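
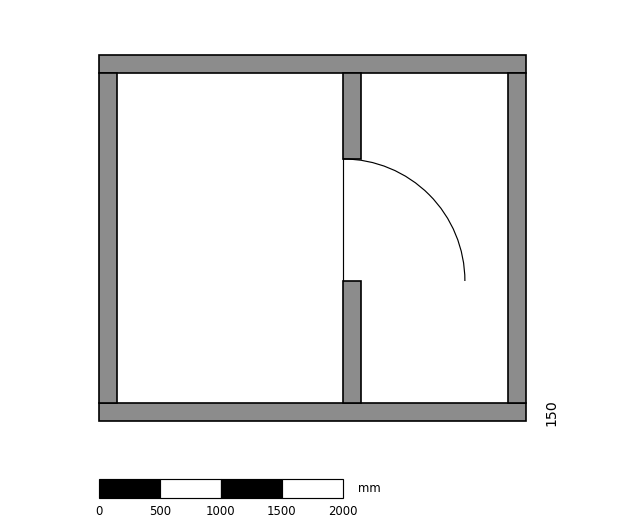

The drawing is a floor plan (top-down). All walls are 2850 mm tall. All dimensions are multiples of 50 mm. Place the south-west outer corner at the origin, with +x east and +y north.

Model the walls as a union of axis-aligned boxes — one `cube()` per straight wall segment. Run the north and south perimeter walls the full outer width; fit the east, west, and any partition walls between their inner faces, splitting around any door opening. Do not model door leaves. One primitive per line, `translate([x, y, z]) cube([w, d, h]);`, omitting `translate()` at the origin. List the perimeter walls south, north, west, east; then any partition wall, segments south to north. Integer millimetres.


cube([3500, 150, 2850]);
translate([0, 2850, 0]) cube([3500, 150, 2850]);
translate([0, 150, 0]) cube([150, 2700, 2850]);
translate([3350, 150, 0]) cube([150, 2700, 2850]);
translate([2000, 150, 0]) cube([150, 1000, 2850]);
translate([2000, 2150, 0]) cube([150, 700, 2850]);


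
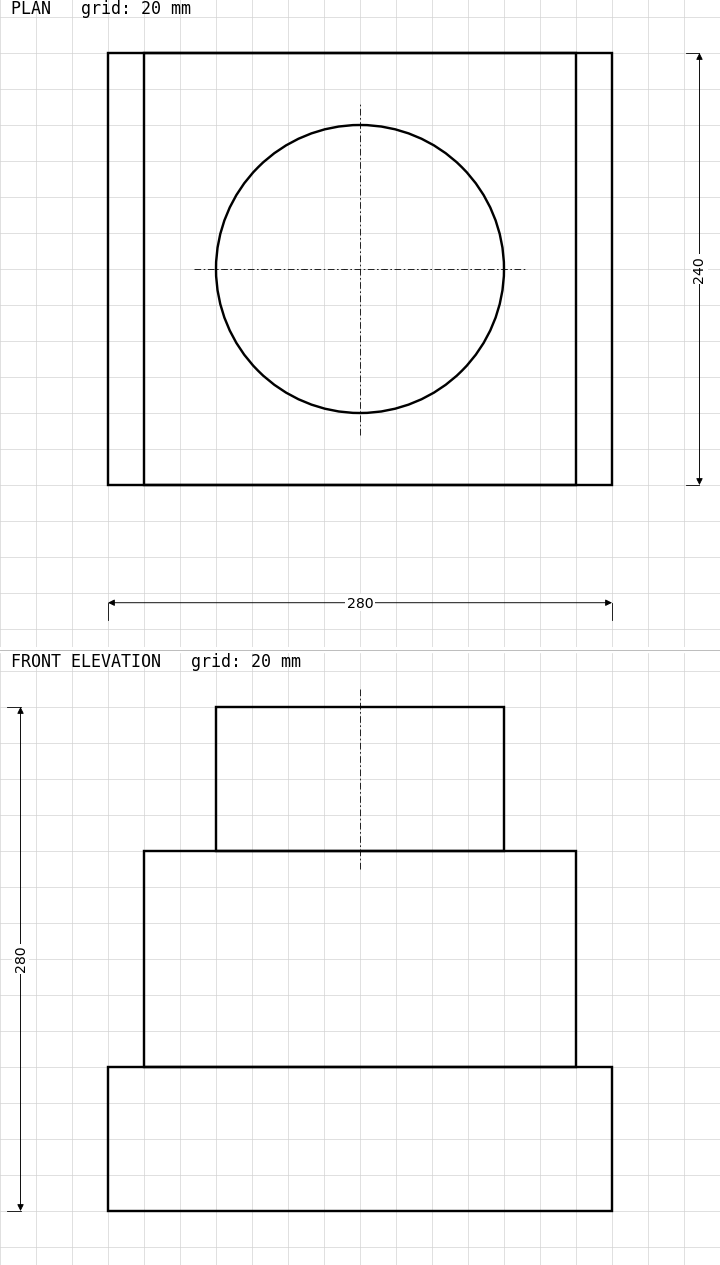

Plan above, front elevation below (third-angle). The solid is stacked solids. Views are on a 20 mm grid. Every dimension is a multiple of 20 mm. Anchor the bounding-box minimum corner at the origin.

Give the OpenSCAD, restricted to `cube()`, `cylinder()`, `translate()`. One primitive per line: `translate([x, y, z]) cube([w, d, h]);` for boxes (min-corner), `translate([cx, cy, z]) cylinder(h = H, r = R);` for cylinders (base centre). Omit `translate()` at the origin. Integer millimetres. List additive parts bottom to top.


cube([280, 240, 80]);
translate([20, 0, 80]) cube([240, 240, 120]);
translate([140, 120, 200]) cylinder(h = 80, r = 80);


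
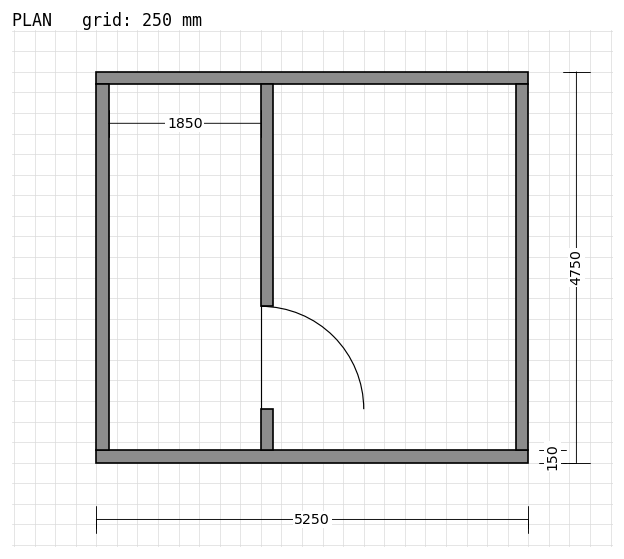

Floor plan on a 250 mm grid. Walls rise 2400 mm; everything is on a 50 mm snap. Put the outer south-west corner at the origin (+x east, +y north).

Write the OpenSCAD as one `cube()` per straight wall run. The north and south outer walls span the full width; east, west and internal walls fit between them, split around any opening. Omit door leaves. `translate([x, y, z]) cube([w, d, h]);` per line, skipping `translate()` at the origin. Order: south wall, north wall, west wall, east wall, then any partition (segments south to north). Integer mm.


cube([5250, 150, 2400]);
translate([0, 4600, 0]) cube([5250, 150, 2400]);
translate([0, 150, 0]) cube([150, 4450, 2400]);
translate([5100, 150, 0]) cube([150, 4450, 2400]);
translate([2000, 150, 0]) cube([150, 500, 2400]);
translate([2000, 1900, 0]) cube([150, 2700, 2400]);


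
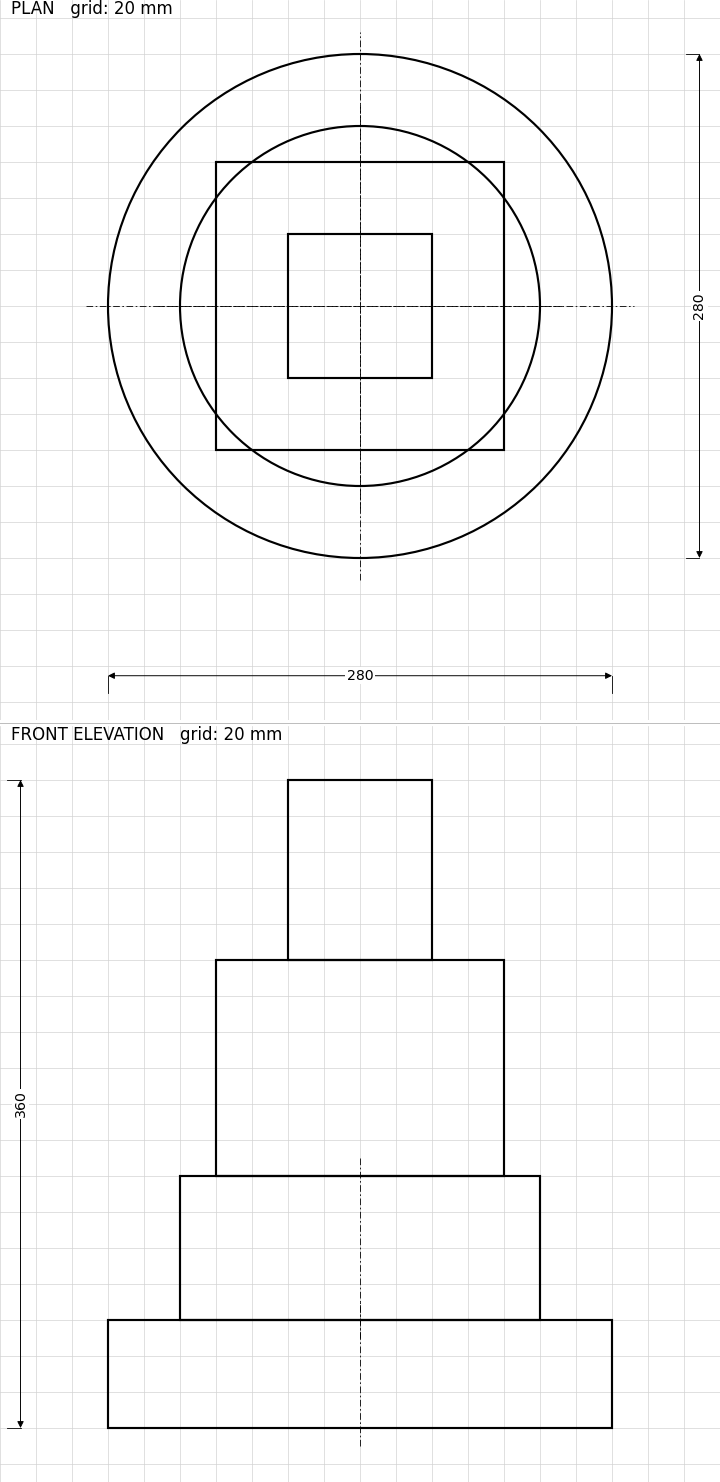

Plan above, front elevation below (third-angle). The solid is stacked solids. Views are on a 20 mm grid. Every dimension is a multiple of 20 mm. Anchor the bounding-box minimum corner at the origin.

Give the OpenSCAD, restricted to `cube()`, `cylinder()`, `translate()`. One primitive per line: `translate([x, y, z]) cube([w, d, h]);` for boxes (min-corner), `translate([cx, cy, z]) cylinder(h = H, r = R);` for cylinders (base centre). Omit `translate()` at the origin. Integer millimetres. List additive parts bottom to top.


translate([140, 140, 0]) cylinder(h = 60, r = 140);
translate([140, 140, 60]) cylinder(h = 80, r = 100);
translate([60, 60, 140]) cube([160, 160, 120]);
translate([100, 100, 260]) cube([80, 80, 100]);


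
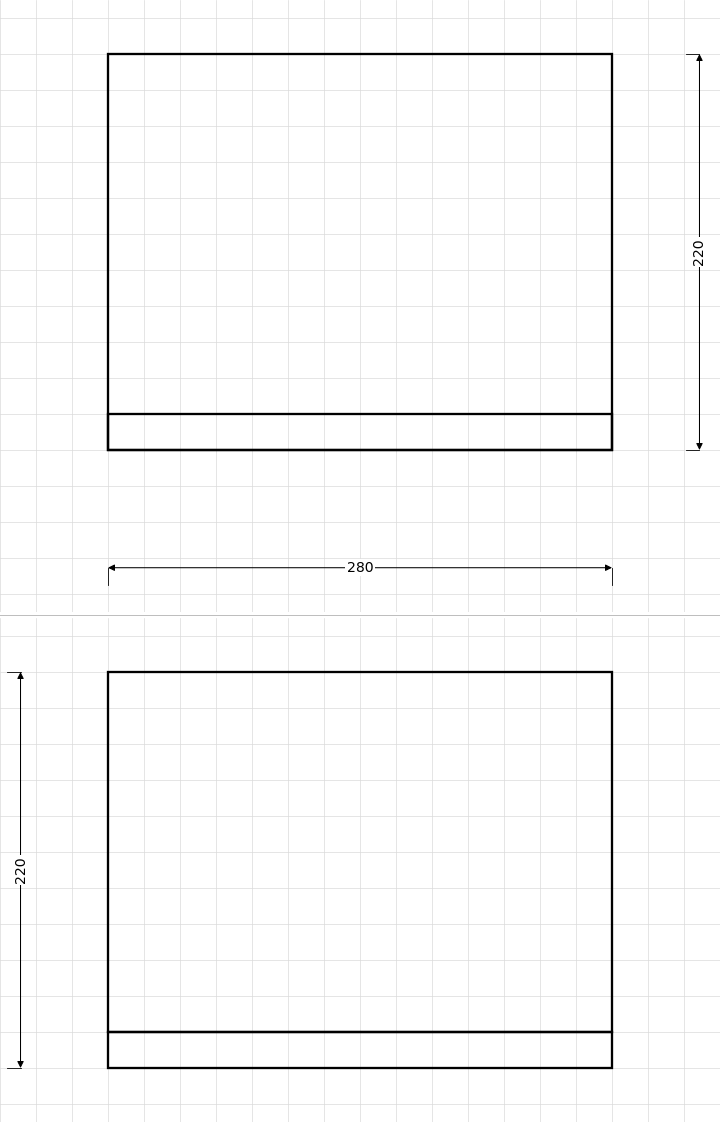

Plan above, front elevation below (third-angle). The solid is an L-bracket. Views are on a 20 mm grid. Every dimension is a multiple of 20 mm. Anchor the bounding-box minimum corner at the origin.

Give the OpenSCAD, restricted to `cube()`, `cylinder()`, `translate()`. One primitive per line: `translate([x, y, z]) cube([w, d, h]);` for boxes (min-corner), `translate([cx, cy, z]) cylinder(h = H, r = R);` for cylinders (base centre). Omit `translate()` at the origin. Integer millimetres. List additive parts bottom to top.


cube([280, 220, 20]);
translate([0, 0, 20]) cube([280, 20, 200]);


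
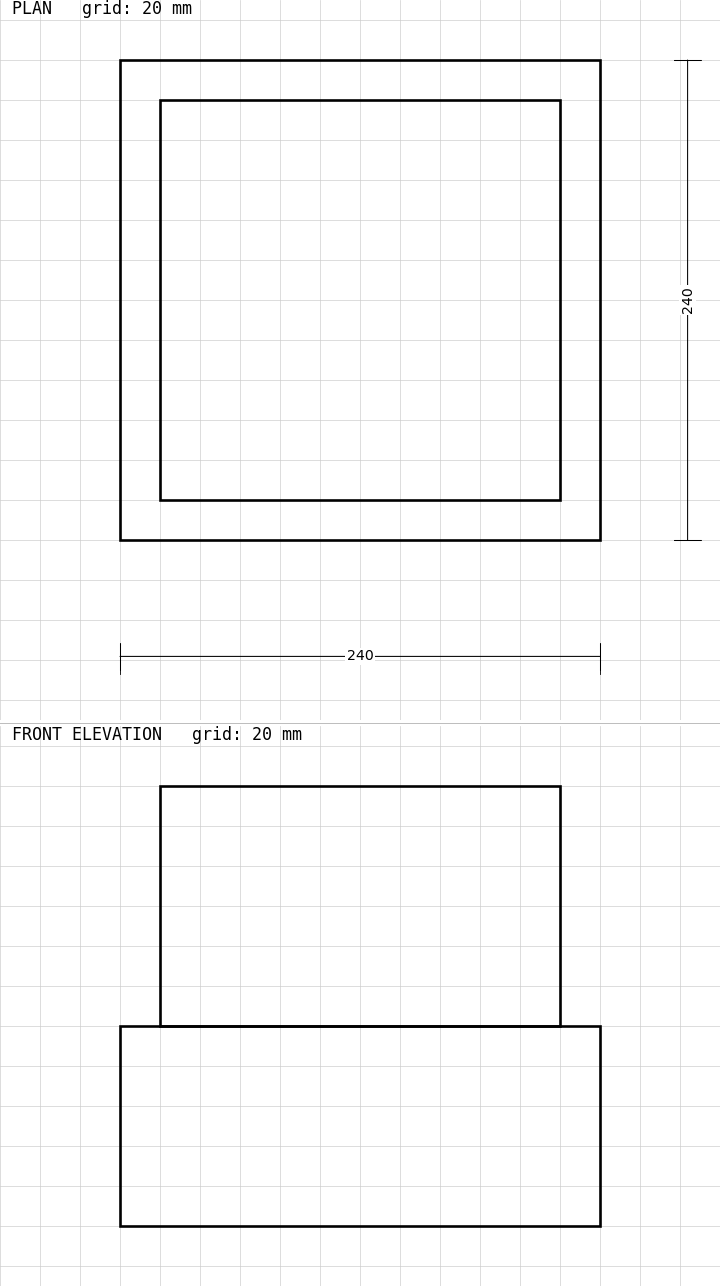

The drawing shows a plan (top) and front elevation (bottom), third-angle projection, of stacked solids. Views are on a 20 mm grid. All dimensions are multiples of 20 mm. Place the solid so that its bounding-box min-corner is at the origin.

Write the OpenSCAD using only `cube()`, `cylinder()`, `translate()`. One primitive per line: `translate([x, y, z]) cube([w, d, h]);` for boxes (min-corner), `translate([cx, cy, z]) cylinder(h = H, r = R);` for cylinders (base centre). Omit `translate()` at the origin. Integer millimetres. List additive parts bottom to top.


cube([240, 240, 100]);
translate([20, 20, 100]) cube([200, 200, 120]);


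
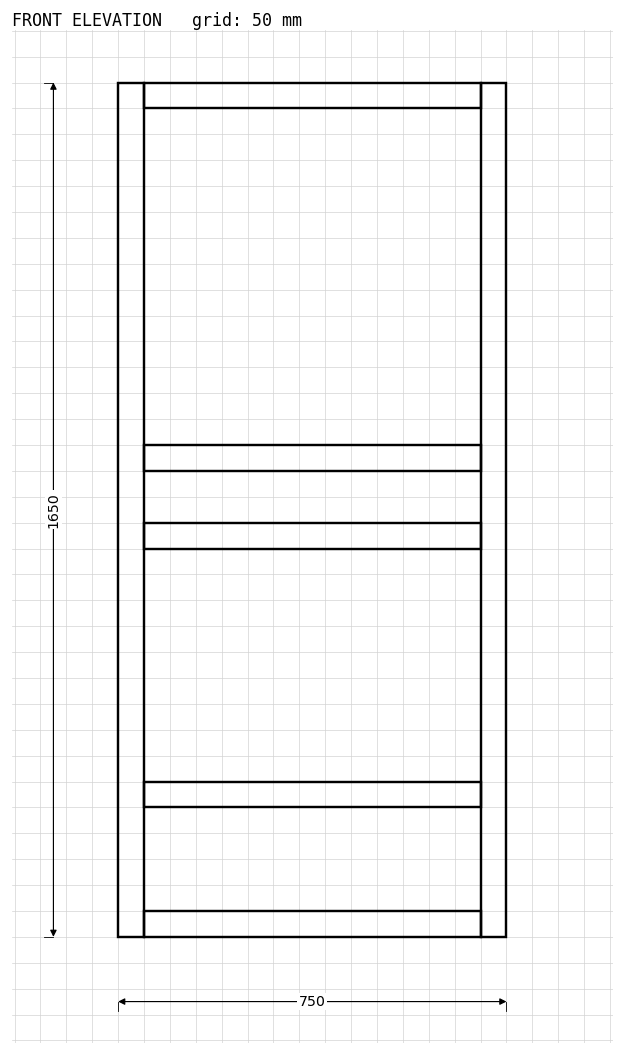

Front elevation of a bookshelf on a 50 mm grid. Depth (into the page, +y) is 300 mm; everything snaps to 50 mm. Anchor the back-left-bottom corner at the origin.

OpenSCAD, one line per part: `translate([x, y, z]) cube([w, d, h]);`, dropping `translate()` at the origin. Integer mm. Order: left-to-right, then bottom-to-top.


cube([50, 300, 1650]);
translate([50, 0, 0]) cube([650, 300, 50]);
translate([50, 0, 250]) cube([650, 300, 50]);
translate([50, 0, 750]) cube([650, 300, 50]);
translate([50, 0, 900]) cube([650, 300, 50]);
translate([50, 0, 1600]) cube([650, 300, 50]);
translate([700, 0, 0]) cube([50, 300, 1650]);


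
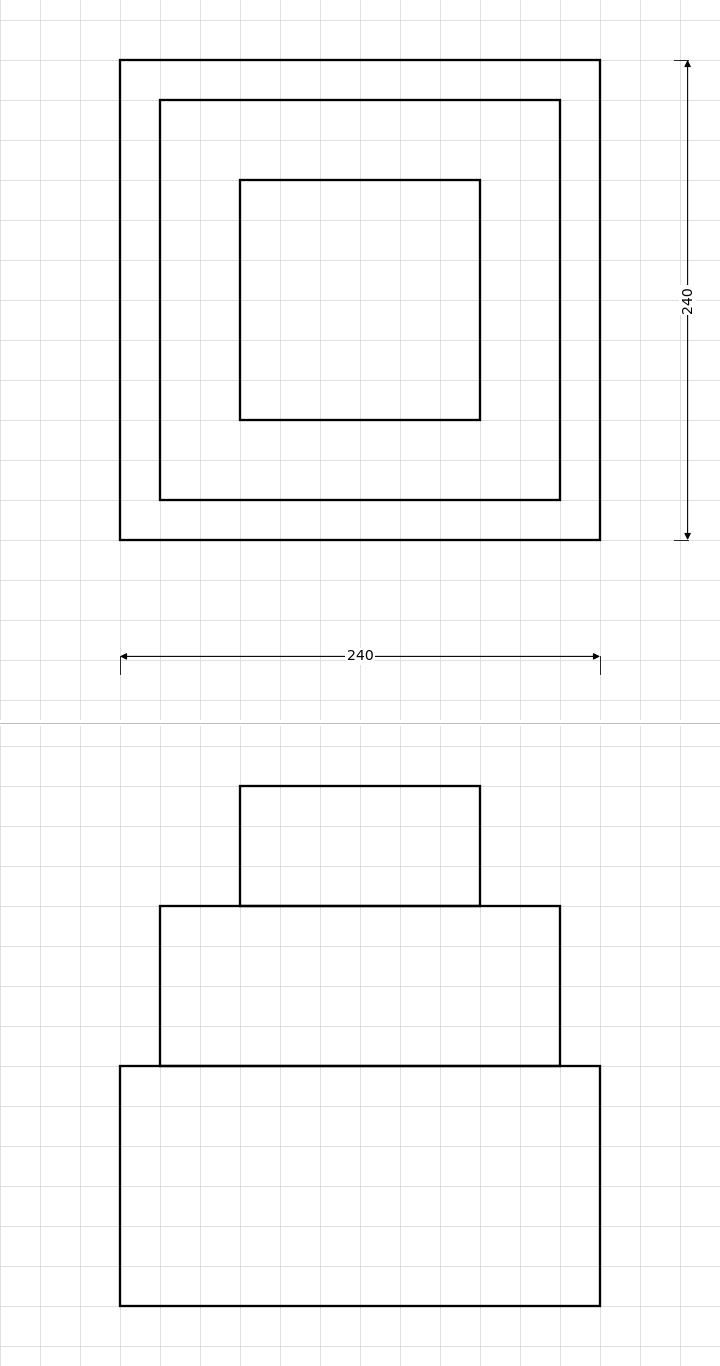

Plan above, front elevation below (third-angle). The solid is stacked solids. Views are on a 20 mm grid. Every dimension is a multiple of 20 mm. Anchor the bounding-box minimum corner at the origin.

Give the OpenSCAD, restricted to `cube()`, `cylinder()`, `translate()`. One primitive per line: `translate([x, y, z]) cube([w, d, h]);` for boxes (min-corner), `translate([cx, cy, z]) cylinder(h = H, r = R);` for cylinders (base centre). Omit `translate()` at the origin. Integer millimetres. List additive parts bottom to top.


cube([240, 240, 120]);
translate([20, 20, 120]) cube([200, 200, 80]);
translate([60, 60, 200]) cube([120, 120, 60]);


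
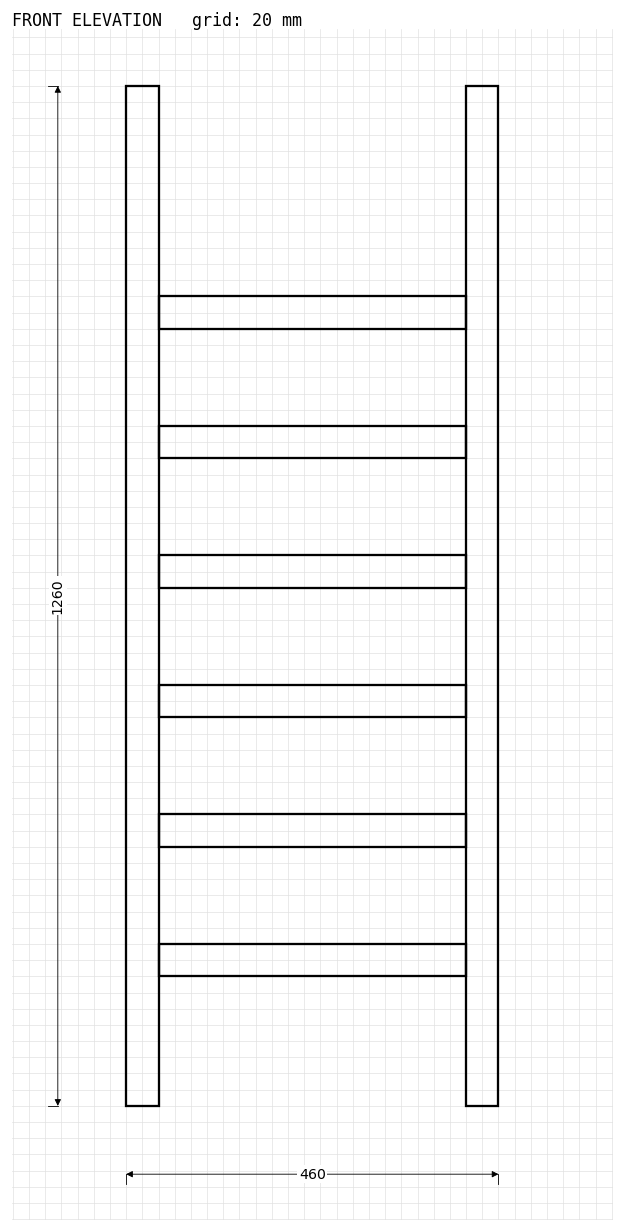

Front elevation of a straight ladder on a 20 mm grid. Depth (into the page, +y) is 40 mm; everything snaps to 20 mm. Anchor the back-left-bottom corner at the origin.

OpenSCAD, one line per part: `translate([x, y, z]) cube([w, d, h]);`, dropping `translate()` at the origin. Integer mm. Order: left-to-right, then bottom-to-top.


cube([40, 40, 1260]);
translate([40, 0, 160]) cube([380, 40, 40]);
translate([40, 0, 320]) cube([380, 40, 40]);
translate([40, 0, 480]) cube([380, 40, 40]);
translate([40, 0, 640]) cube([380, 40, 40]);
translate([40, 0, 800]) cube([380, 40, 40]);
translate([40, 0, 960]) cube([380, 40, 40]);
translate([420, 0, 0]) cube([40, 40, 1260]);


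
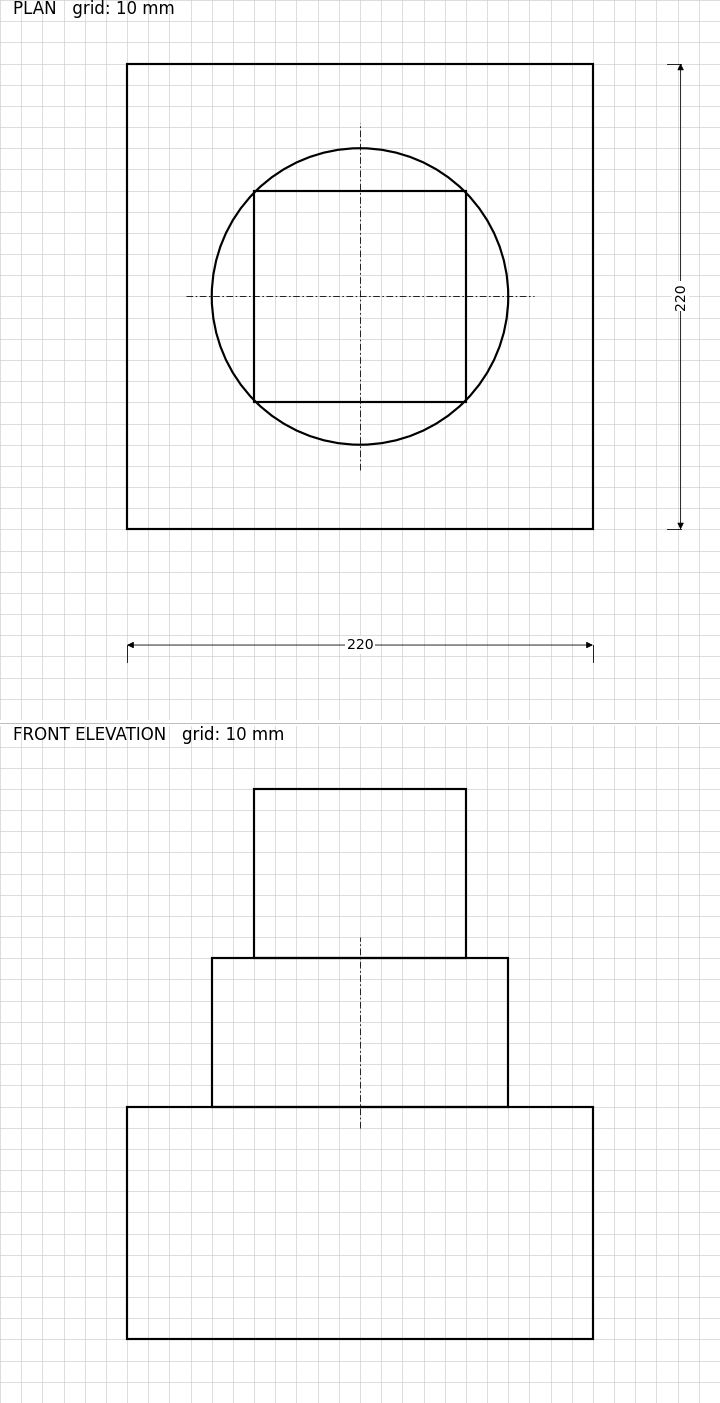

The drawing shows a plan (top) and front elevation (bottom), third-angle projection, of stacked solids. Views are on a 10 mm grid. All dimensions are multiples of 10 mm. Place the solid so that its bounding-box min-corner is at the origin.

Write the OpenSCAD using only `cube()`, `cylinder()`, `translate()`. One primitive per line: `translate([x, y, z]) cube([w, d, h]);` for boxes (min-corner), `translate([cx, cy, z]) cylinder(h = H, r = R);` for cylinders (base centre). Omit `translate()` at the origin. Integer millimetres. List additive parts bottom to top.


cube([220, 220, 110]);
translate([110, 110, 110]) cylinder(h = 70, r = 70);
translate([60, 60, 180]) cube([100, 100, 80]);


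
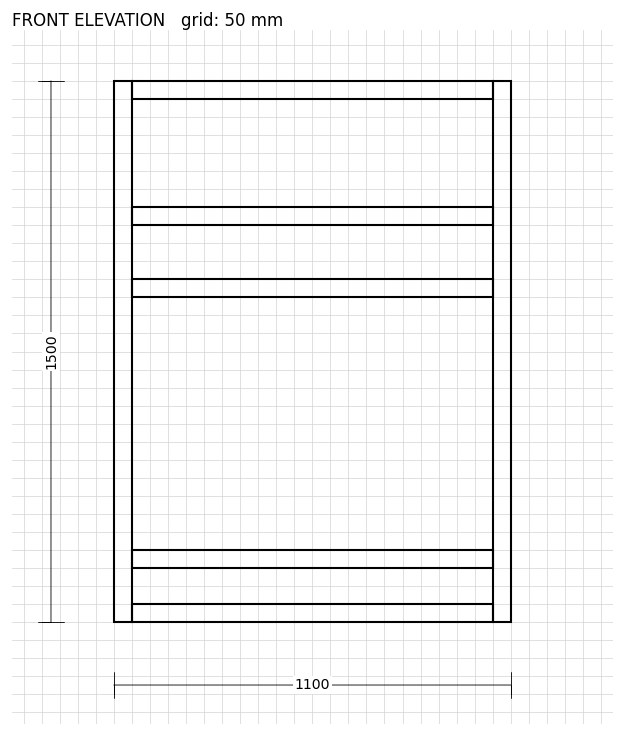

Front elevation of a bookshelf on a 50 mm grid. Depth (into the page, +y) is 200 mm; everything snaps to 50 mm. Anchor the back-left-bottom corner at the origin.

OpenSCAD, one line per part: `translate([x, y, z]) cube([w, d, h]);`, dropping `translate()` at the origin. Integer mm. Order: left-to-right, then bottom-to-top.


cube([50, 200, 1500]);
translate([50, 0, 0]) cube([1000, 200, 50]);
translate([50, 0, 150]) cube([1000, 200, 50]);
translate([50, 0, 900]) cube([1000, 200, 50]);
translate([50, 0, 1100]) cube([1000, 200, 50]);
translate([50, 0, 1450]) cube([1000, 200, 50]);
translate([1050, 0, 0]) cube([50, 200, 1500]);


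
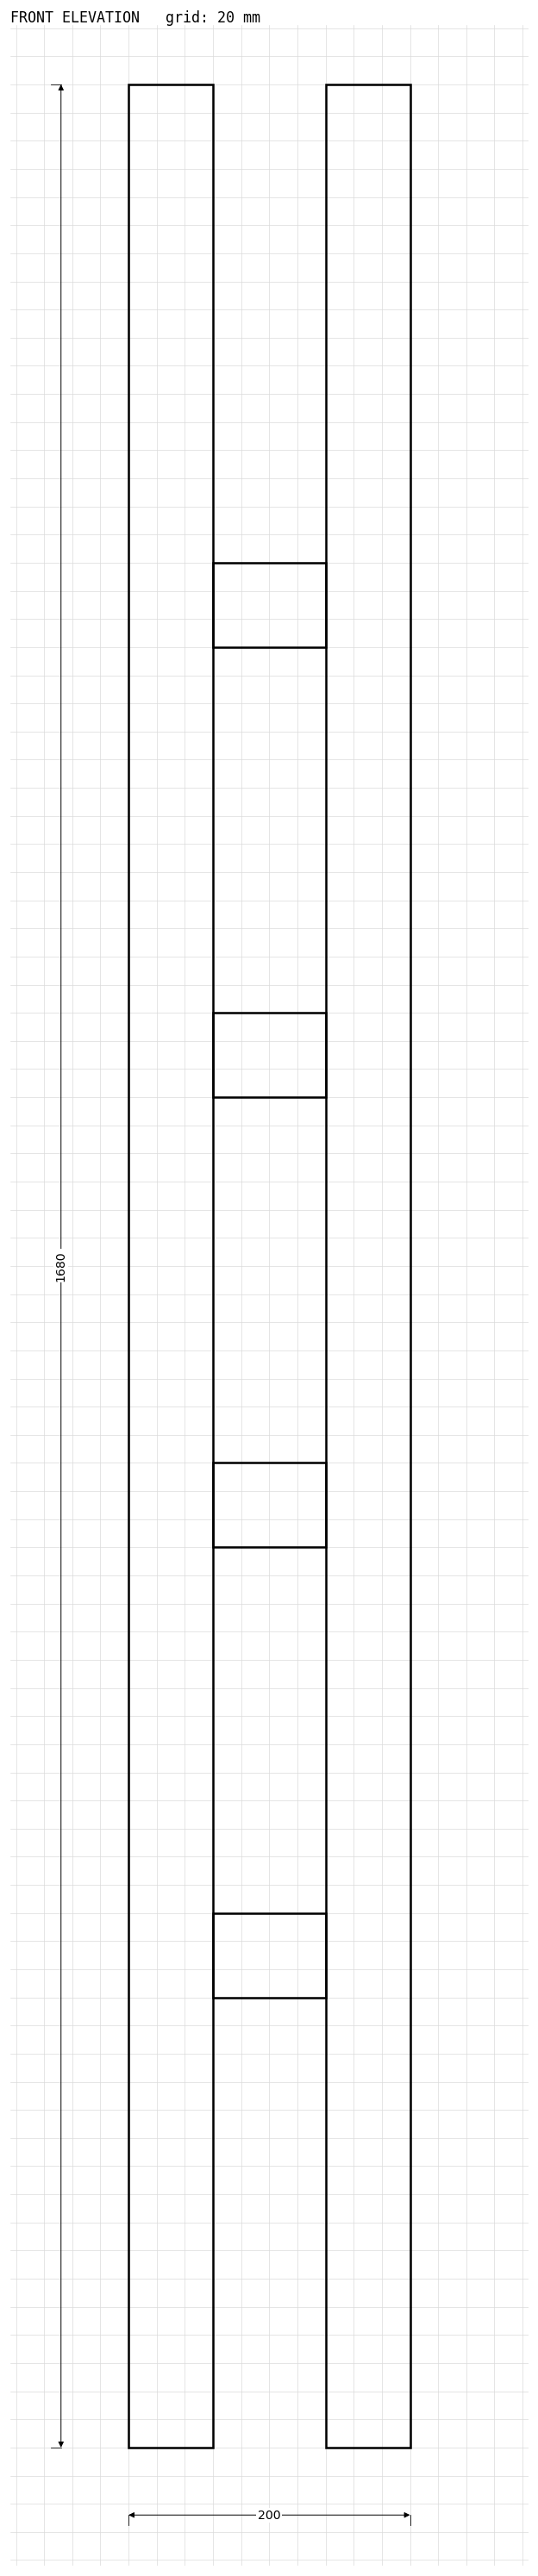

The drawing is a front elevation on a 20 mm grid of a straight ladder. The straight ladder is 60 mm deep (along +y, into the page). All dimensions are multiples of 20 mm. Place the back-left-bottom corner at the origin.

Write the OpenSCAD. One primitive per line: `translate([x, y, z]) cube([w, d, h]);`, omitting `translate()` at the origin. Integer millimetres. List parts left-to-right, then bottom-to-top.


cube([60, 60, 1680]);
translate([60, 0, 320]) cube([80, 60, 60]);
translate([60, 0, 640]) cube([80, 60, 60]);
translate([60, 0, 960]) cube([80, 60, 60]);
translate([60, 0, 1280]) cube([80, 60, 60]);
translate([140, 0, 0]) cube([60, 60, 1680]);


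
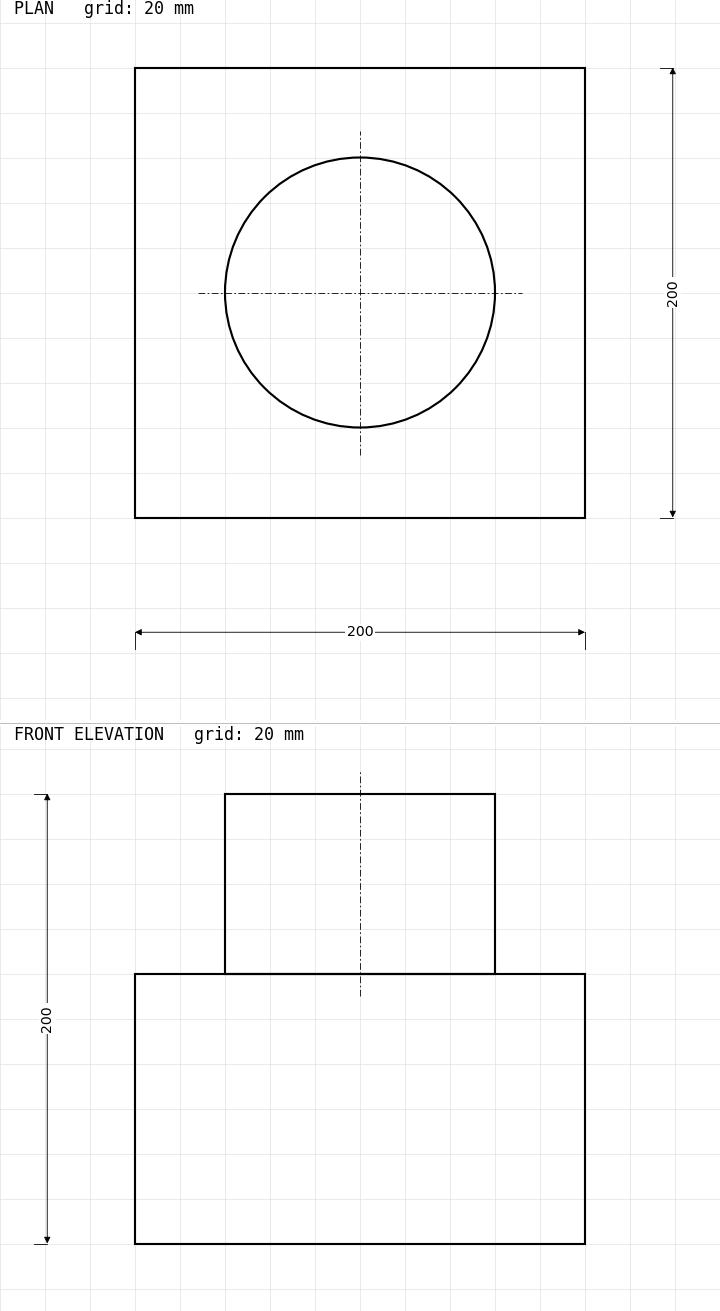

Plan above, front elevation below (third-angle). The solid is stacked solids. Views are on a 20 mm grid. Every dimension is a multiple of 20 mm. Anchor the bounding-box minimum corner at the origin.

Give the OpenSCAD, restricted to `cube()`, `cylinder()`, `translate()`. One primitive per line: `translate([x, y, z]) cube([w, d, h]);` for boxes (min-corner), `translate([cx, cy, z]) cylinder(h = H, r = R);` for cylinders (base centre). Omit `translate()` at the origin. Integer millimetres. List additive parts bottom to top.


cube([200, 200, 120]);
translate([100, 100, 120]) cylinder(h = 80, r = 60);


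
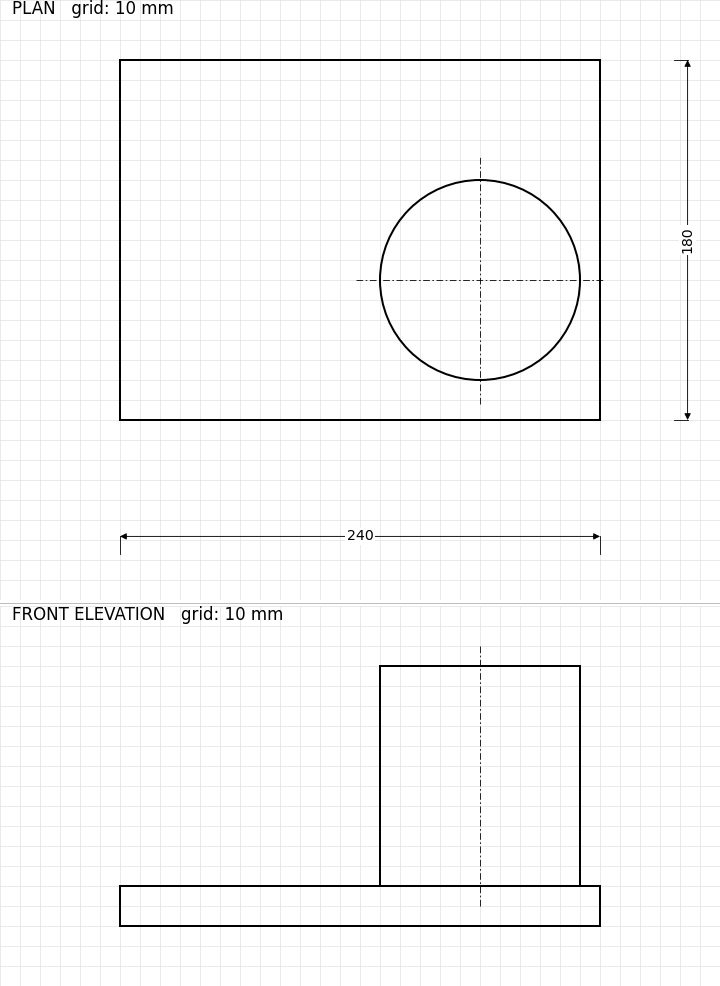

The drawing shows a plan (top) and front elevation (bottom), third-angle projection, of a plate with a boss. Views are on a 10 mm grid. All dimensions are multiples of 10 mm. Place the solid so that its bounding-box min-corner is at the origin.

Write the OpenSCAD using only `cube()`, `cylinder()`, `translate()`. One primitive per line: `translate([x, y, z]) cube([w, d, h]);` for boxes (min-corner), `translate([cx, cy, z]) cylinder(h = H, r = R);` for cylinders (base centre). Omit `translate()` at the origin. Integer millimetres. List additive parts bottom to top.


cube([240, 180, 20]);
translate([180, 70, 20]) cylinder(h = 110, r = 50);


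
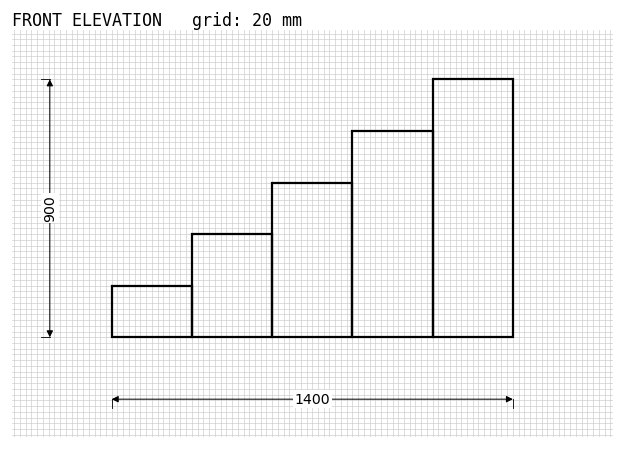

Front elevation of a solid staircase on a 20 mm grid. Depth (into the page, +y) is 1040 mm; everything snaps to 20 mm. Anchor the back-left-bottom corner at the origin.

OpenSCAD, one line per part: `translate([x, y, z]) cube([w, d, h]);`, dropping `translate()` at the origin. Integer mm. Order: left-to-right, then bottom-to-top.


cube([280, 1040, 180]);
translate([280, 0, 0]) cube([280, 1040, 360]);
translate([560, 0, 0]) cube([280, 1040, 540]);
translate([840, 0, 0]) cube([280, 1040, 720]);
translate([1120, 0, 0]) cube([280, 1040, 900]);


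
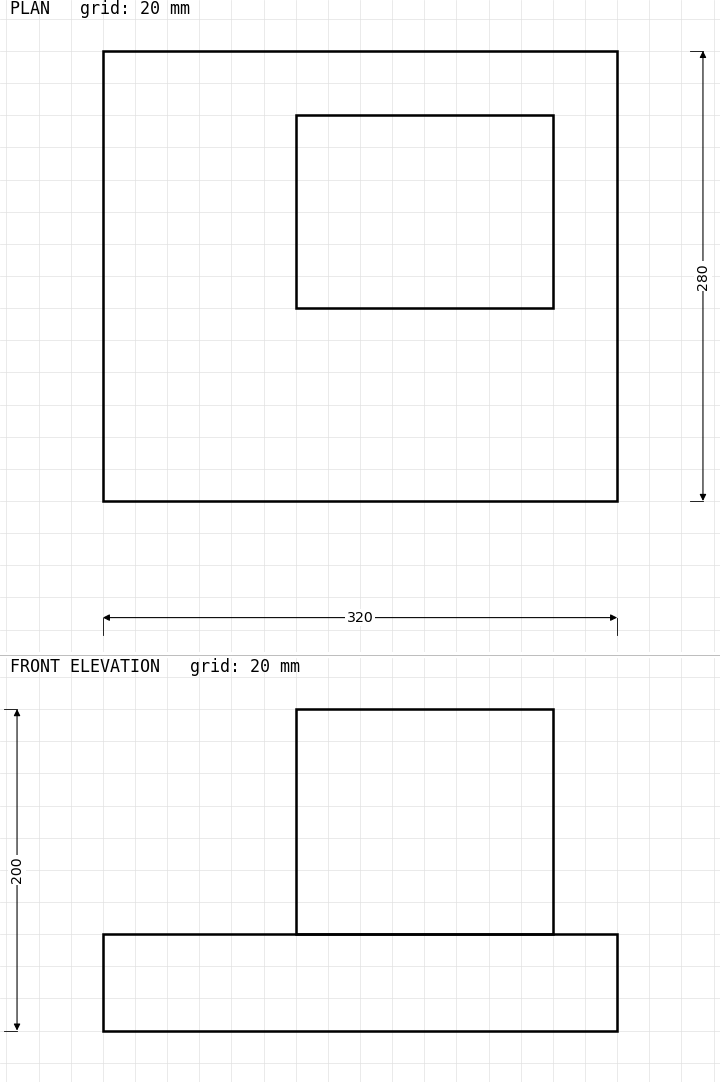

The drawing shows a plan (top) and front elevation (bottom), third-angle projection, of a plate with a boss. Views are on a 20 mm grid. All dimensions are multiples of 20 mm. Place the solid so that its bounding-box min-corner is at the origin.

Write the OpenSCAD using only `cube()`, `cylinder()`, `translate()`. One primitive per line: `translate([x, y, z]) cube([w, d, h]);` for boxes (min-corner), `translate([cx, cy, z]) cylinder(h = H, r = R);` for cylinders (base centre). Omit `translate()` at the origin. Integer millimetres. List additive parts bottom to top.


cube([320, 280, 60]);
translate([120, 120, 60]) cube([160, 120, 140]);


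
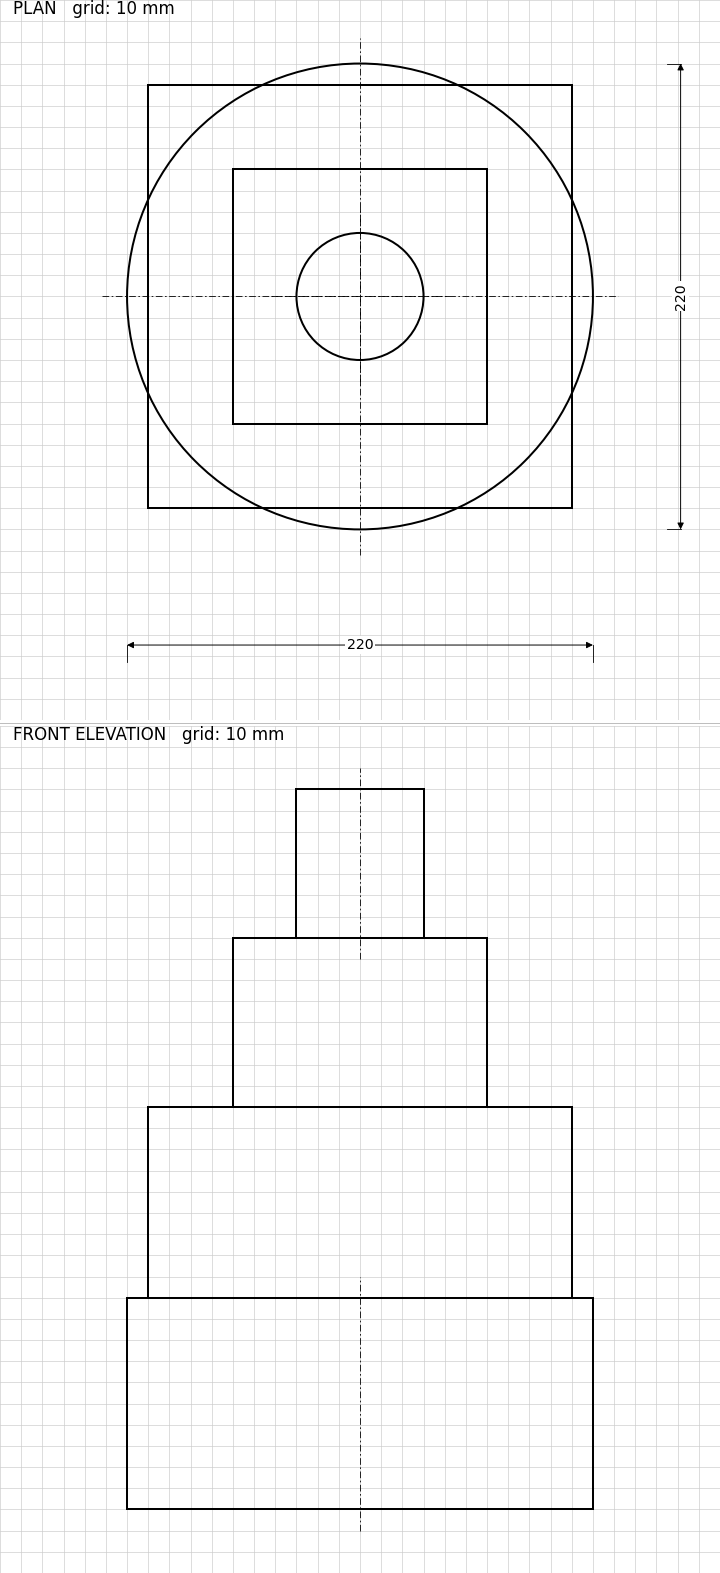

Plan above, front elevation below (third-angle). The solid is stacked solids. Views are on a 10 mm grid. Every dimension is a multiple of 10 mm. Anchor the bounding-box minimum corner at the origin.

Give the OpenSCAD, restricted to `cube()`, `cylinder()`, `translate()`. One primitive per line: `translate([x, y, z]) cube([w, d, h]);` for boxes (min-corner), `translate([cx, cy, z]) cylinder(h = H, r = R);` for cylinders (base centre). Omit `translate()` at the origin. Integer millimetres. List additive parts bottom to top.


translate([110, 110, 0]) cylinder(h = 100, r = 110);
translate([10, 10, 100]) cube([200, 200, 90]);
translate([50, 50, 190]) cube([120, 120, 80]);
translate([110, 110, 270]) cylinder(h = 70, r = 30);


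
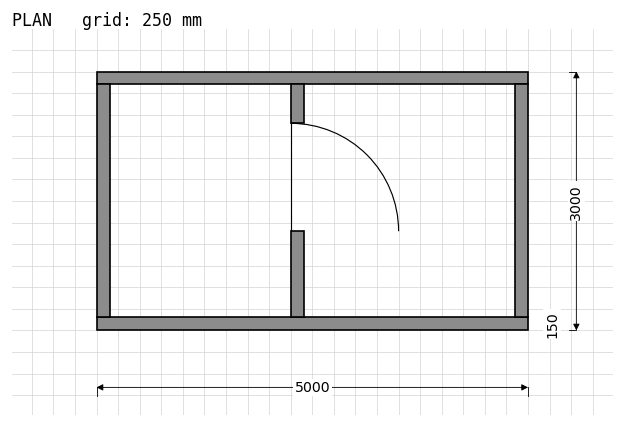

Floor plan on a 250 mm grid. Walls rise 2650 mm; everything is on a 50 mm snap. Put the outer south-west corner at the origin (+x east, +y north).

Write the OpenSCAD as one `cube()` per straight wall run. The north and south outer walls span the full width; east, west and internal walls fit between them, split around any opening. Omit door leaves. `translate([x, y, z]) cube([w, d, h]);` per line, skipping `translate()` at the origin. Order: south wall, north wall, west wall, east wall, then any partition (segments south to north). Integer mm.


cube([5000, 150, 2650]);
translate([0, 2850, 0]) cube([5000, 150, 2650]);
translate([0, 150, 0]) cube([150, 2700, 2650]);
translate([4850, 150, 0]) cube([150, 2700, 2650]);
translate([2250, 150, 0]) cube([150, 1000, 2650]);
translate([2250, 2400, 0]) cube([150, 450, 2650]);


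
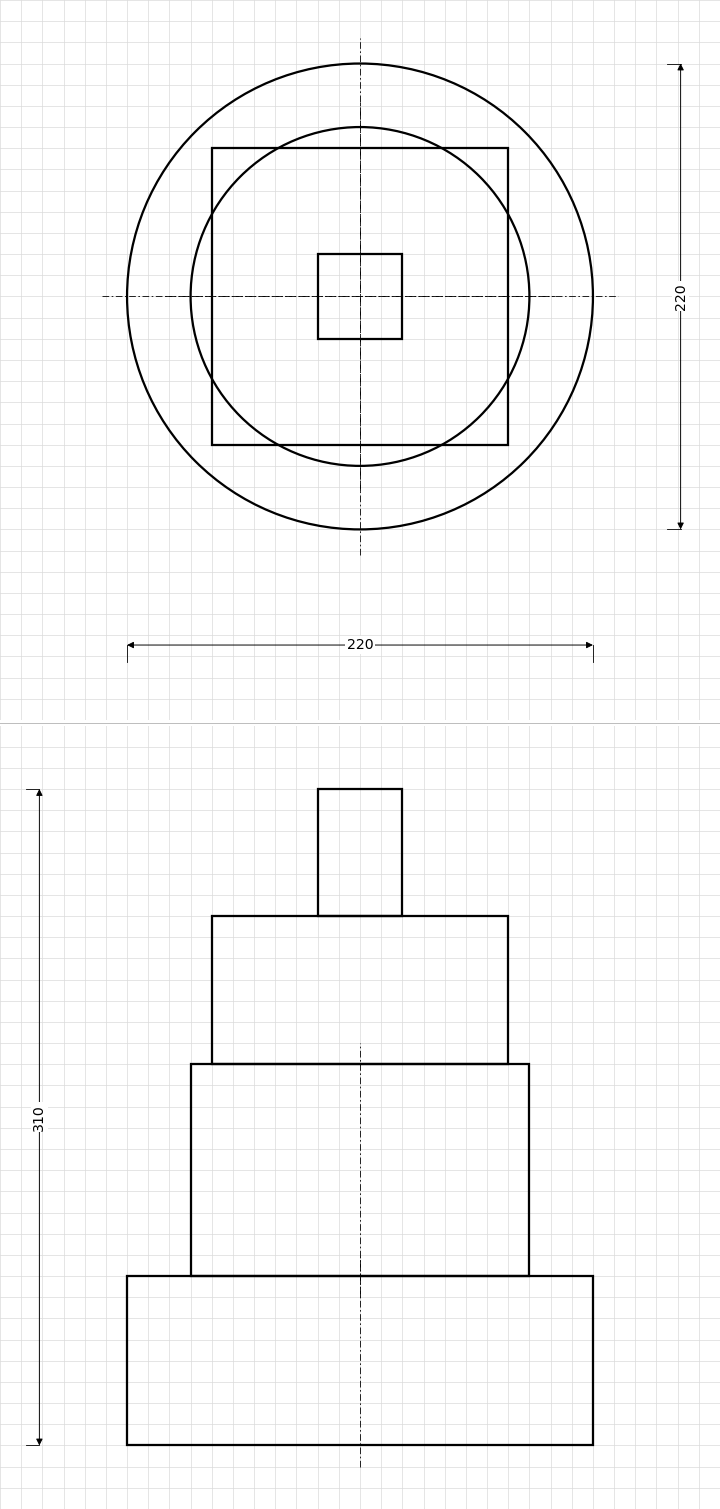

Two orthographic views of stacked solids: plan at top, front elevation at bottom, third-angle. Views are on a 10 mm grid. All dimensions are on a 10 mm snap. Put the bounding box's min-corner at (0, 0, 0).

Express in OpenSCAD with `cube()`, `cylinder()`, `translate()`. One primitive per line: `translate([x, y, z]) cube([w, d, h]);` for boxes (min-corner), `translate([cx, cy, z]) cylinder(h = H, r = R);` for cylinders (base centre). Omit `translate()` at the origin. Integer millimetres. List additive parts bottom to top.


translate([110, 110, 0]) cylinder(h = 80, r = 110);
translate([110, 110, 80]) cylinder(h = 100, r = 80);
translate([40, 40, 180]) cube([140, 140, 70]);
translate([90, 90, 250]) cube([40, 40, 60]);


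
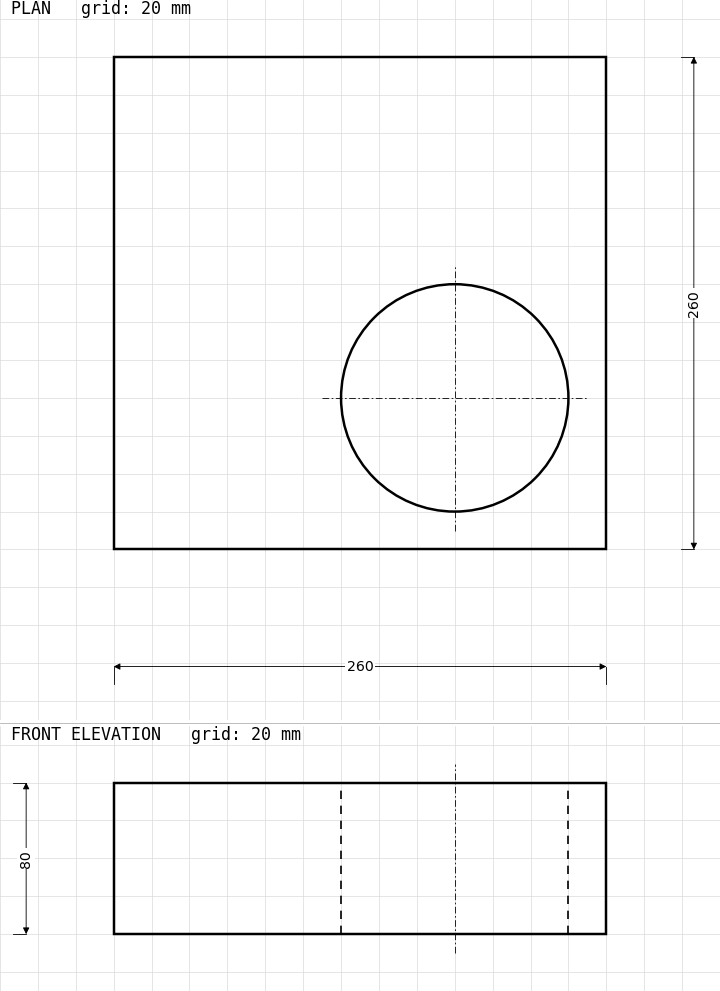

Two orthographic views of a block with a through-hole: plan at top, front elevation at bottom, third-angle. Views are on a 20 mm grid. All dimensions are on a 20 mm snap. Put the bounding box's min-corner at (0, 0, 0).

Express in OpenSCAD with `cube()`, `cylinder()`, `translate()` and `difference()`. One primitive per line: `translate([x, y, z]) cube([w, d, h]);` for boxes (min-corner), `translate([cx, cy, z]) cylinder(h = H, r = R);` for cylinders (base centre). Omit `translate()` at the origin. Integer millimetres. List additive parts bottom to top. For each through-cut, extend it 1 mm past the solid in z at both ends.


difference() {
  cube([260, 260, 80]);
  translate([180, 80, -1]) cylinder(h = 82, r = 60);
}


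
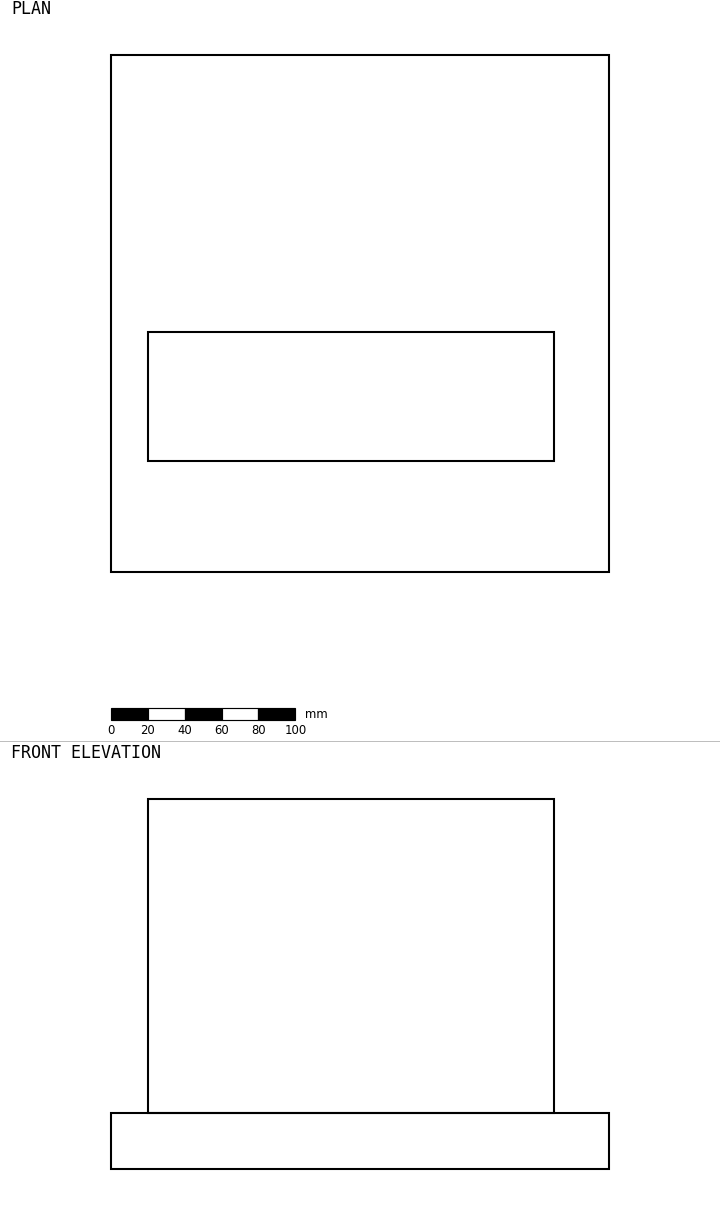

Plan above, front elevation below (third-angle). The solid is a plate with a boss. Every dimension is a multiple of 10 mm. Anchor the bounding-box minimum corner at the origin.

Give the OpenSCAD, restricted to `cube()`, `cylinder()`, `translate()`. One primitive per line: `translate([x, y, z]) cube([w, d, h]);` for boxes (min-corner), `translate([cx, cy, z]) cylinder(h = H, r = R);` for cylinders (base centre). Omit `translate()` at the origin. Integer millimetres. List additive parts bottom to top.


cube([270, 280, 30]);
translate([20, 60, 30]) cube([220, 70, 170]);


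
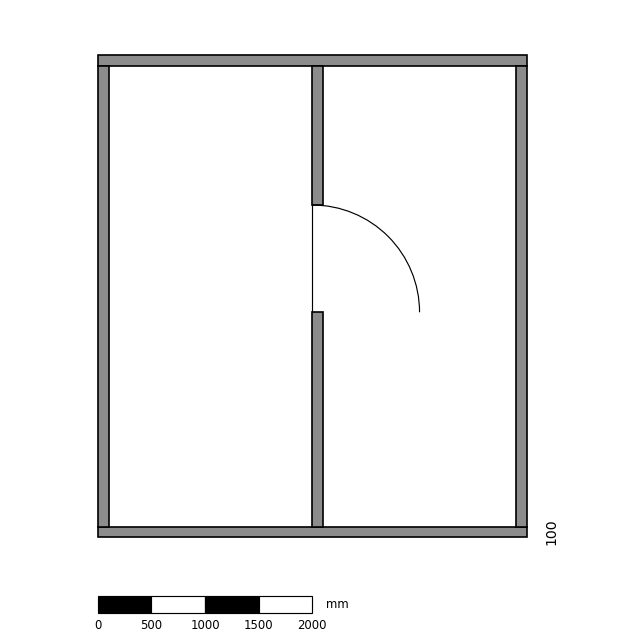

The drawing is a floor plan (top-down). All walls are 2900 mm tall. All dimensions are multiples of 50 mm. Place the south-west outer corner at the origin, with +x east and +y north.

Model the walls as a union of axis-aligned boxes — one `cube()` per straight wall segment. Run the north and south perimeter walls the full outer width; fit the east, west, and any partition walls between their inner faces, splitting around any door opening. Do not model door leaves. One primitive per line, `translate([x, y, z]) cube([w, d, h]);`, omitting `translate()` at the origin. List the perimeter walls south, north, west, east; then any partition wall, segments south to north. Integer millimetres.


cube([4000, 100, 2900]);
translate([0, 4400, 0]) cube([4000, 100, 2900]);
translate([0, 100, 0]) cube([100, 4300, 2900]);
translate([3900, 100, 0]) cube([100, 4300, 2900]);
translate([2000, 100, 0]) cube([100, 2000, 2900]);
translate([2000, 3100, 0]) cube([100, 1300, 2900]);


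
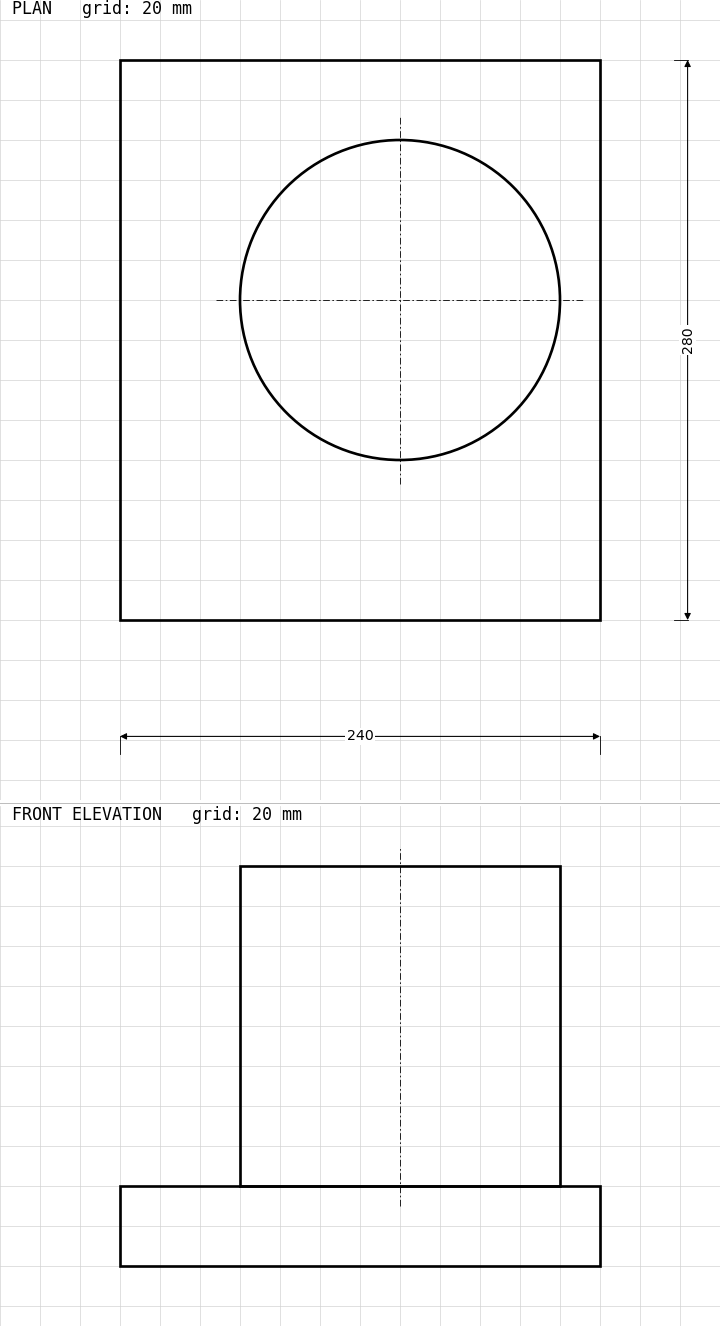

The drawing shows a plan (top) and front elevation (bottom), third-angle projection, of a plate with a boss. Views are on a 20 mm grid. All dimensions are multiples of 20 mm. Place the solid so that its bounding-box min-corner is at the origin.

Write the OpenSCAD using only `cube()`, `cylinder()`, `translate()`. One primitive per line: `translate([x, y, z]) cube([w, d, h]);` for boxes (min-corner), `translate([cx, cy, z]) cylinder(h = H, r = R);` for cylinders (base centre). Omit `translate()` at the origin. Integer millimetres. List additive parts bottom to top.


cube([240, 280, 40]);
translate([140, 160, 40]) cylinder(h = 160, r = 80);


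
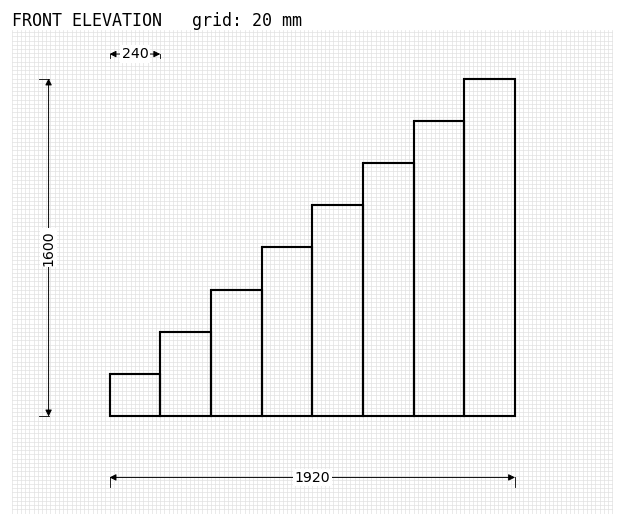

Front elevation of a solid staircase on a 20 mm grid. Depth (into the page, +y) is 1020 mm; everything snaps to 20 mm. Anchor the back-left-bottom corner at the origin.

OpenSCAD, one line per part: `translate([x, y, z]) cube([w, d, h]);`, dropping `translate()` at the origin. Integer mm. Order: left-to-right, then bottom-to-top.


cube([240, 1020, 200]);
translate([240, 0, 0]) cube([240, 1020, 400]);
translate([480, 0, 0]) cube([240, 1020, 600]);
translate([720, 0, 0]) cube([240, 1020, 800]);
translate([960, 0, 0]) cube([240, 1020, 1000]);
translate([1200, 0, 0]) cube([240, 1020, 1200]);
translate([1440, 0, 0]) cube([240, 1020, 1400]);
translate([1680, 0, 0]) cube([240, 1020, 1600]);


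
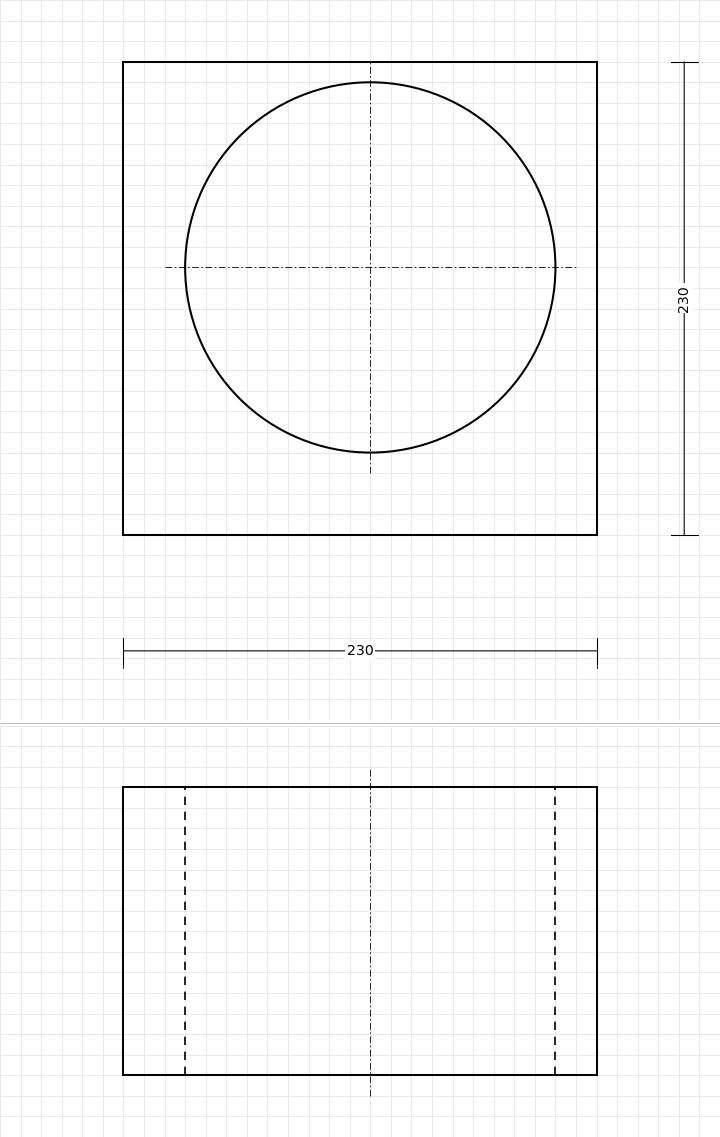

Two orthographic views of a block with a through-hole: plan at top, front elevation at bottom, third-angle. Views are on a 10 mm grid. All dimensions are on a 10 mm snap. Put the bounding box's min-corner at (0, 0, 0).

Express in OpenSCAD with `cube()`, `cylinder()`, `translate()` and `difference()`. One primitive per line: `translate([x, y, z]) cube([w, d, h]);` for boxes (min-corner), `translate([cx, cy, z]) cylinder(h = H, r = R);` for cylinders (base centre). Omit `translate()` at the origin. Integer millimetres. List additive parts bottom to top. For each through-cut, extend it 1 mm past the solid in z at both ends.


difference() {
  cube([230, 230, 140]);
  translate([120, 130, -1]) cylinder(h = 142, r = 90);
}


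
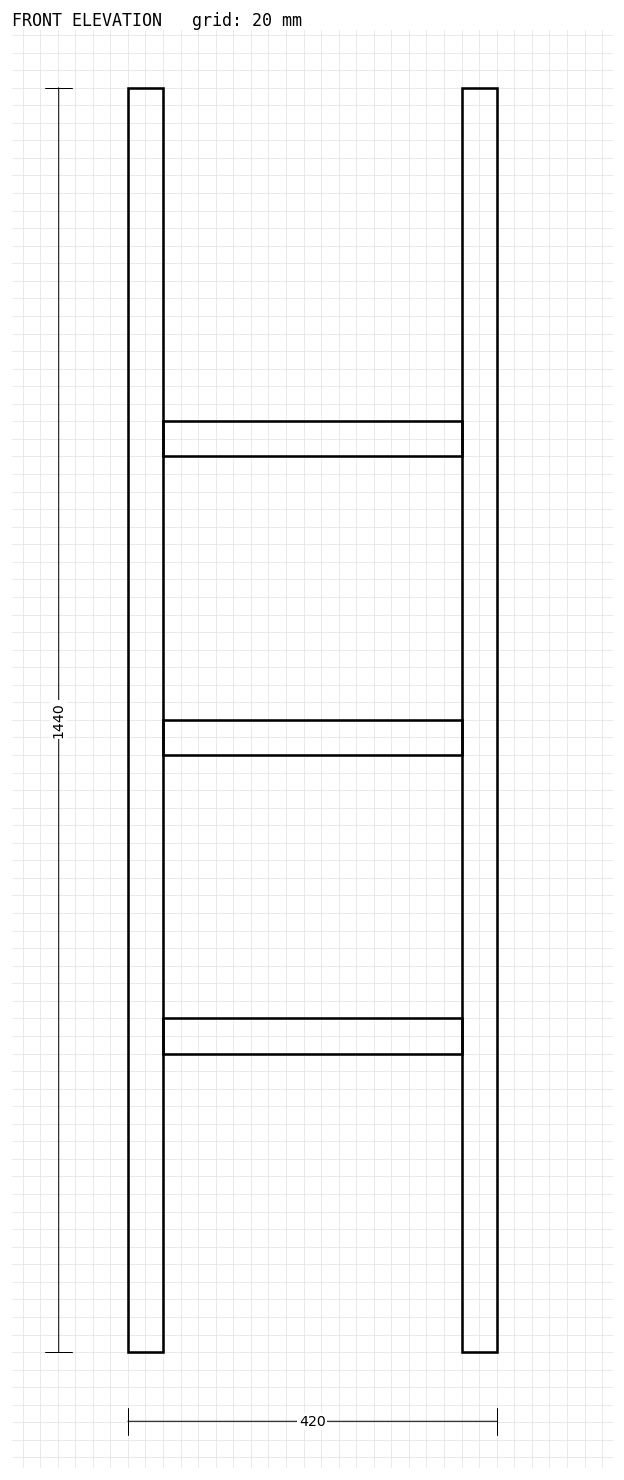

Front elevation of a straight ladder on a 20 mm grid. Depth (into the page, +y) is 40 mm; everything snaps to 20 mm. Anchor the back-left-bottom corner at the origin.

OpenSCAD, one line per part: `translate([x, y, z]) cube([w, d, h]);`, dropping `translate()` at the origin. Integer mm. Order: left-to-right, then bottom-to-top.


cube([40, 40, 1440]);
translate([40, 0, 340]) cube([340, 40, 40]);
translate([40, 0, 680]) cube([340, 40, 40]);
translate([40, 0, 1020]) cube([340, 40, 40]);
translate([380, 0, 0]) cube([40, 40, 1440]);


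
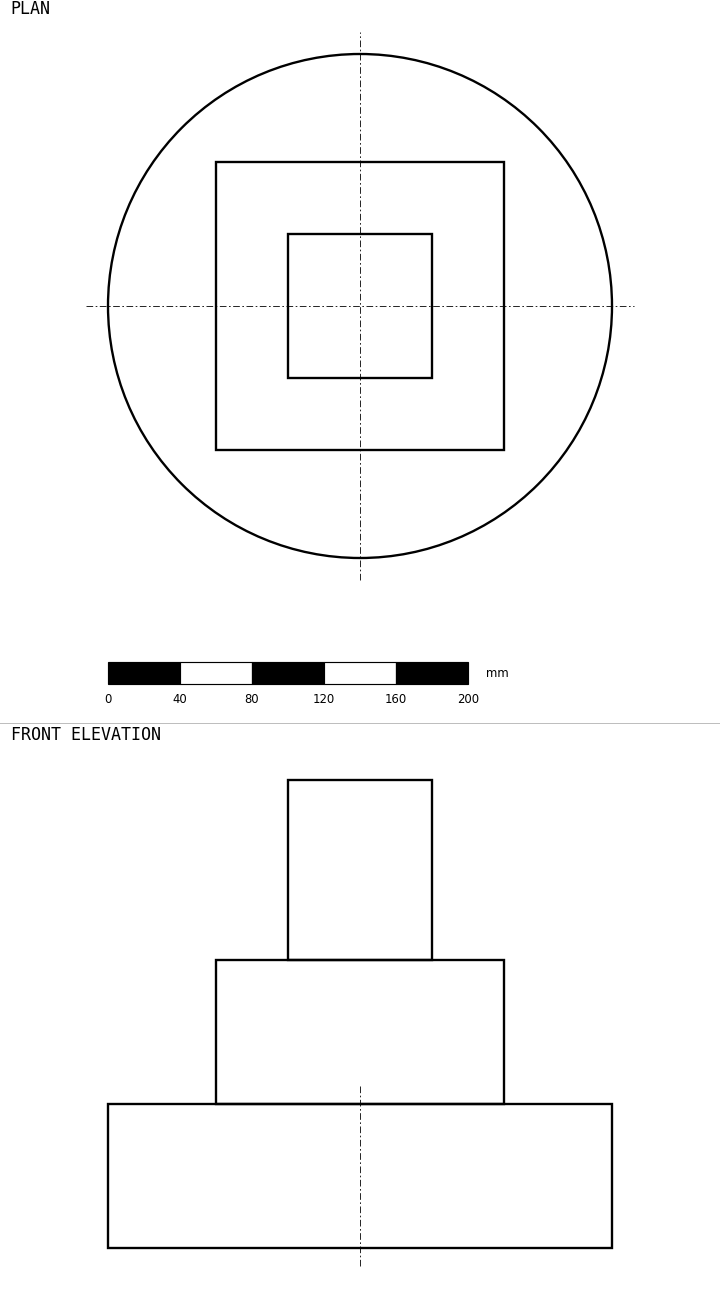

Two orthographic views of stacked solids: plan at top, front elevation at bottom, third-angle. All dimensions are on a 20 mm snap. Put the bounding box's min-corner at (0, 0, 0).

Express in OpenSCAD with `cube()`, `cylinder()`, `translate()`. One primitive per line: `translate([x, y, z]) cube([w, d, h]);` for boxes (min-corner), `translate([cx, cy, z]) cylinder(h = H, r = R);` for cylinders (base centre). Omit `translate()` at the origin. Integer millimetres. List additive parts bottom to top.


translate([140, 140, 0]) cylinder(h = 80, r = 140);
translate([60, 60, 80]) cube([160, 160, 80]);
translate([100, 100, 160]) cube([80, 80, 100]);


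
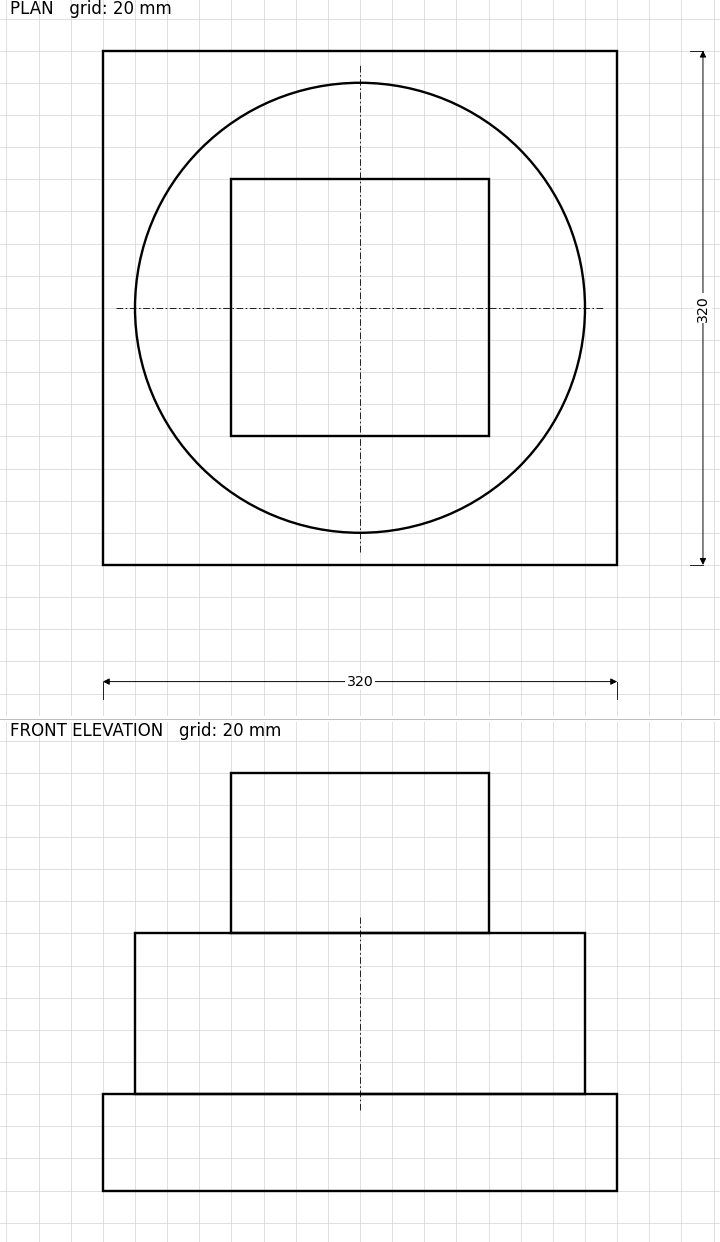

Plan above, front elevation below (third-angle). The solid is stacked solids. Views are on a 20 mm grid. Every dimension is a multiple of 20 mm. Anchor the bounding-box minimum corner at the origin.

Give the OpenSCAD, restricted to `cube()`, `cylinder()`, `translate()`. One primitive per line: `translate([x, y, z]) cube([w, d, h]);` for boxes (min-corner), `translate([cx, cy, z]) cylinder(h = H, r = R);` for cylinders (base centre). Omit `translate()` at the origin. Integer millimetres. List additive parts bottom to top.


cube([320, 320, 60]);
translate([160, 160, 60]) cylinder(h = 100, r = 140);
translate([80, 80, 160]) cube([160, 160, 100]);


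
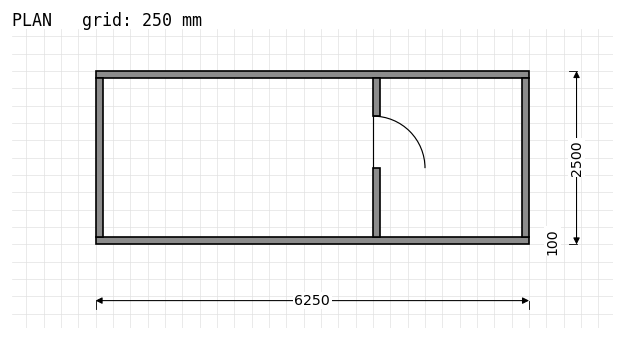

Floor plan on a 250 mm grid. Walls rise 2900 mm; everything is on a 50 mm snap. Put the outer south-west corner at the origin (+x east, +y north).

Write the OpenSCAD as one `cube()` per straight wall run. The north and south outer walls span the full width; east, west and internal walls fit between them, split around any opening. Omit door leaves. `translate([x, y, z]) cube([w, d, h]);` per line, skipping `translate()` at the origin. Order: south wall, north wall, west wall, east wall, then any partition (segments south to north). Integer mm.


cube([6250, 100, 2900]);
translate([0, 2400, 0]) cube([6250, 100, 2900]);
translate([0, 100, 0]) cube([100, 2300, 2900]);
translate([6150, 100, 0]) cube([100, 2300, 2900]);
translate([4000, 100, 0]) cube([100, 1000, 2900]);
translate([4000, 1850, 0]) cube([100, 550, 2900]);


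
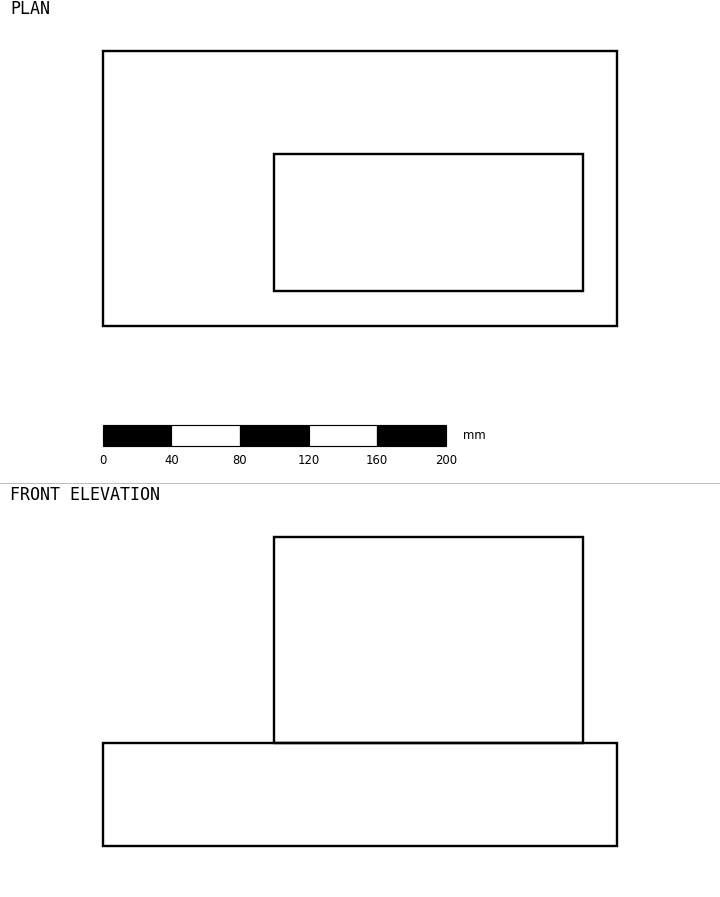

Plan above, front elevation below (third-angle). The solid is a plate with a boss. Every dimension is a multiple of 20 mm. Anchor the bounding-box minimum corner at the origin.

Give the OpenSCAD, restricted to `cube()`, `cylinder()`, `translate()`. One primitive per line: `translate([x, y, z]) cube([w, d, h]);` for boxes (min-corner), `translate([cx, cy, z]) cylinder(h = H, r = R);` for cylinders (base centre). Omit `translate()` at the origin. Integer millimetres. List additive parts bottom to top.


cube([300, 160, 60]);
translate([100, 20, 60]) cube([180, 80, 120]);


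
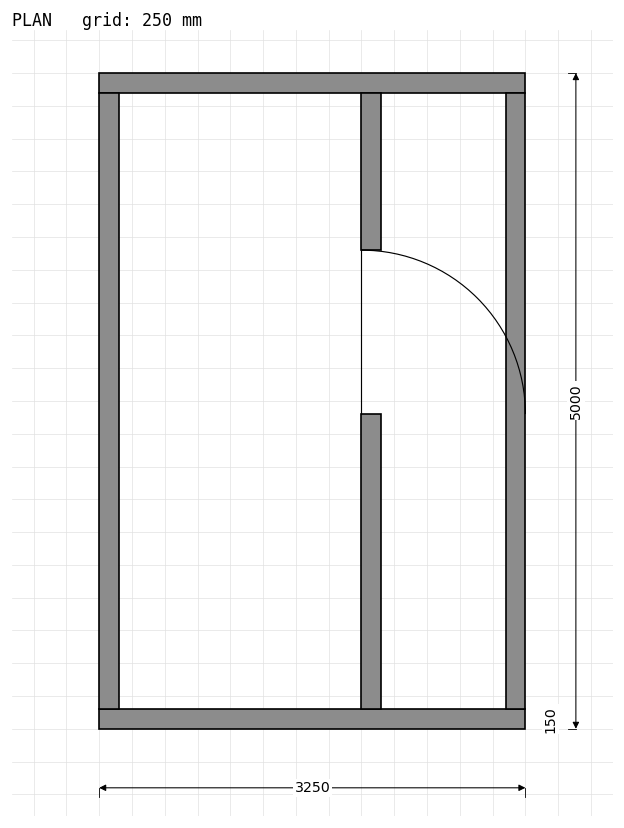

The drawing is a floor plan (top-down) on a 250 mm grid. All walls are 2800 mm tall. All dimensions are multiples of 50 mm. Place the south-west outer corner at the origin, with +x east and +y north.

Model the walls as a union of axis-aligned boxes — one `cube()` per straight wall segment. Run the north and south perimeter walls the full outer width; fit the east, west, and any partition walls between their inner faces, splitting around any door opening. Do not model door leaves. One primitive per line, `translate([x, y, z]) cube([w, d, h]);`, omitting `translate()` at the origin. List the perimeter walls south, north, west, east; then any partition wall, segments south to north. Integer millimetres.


cube([3250, 150, 2800]);
translate([0, 4850, 0]) cube([3250, 150, 2800]);
translate([0, 150, 0]) cube([150, 4700, 2800]);
translate([3100, 150, 0]) cube([150, 4700, 2800]);
translate([2000, 150, 0]) cube([150, 2250, 2800]);
translate([2000, 3650, 0]) cube([150, 1200, 2800]);
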